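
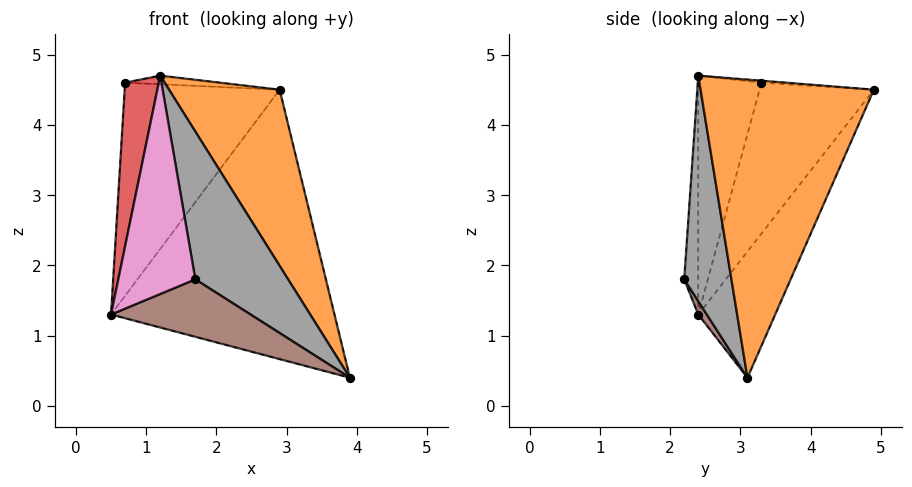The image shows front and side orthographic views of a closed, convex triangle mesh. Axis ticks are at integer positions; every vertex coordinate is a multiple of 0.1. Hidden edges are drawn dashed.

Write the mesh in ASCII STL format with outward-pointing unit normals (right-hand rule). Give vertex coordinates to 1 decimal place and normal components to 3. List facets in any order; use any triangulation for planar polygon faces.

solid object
 facet normal -0.292 0.848 -0.443
  outer loop
   vertex 2.9 4.9 4.5
   vertex 3.9 3.1 0.4
   vertex 0.5 2.4 1.3
  endloop
 endfacet
 facet normal 0.771 -0.492 0.404
  outer loop
   vertex 1.2 2.4 4.7
   vertex 3.9 3.1 0.4
   vertex 2.9 4.9 4.5
  endloop
 endfacet
 facet normal -0.584 0.792 -0.180
  outer loop
   vertex 0.7 3.3 4.6
   vertex 2.9 4.9 4.5
   vertex 0.5 2.4 1.3
  endloop
 endfacet
 facet normal -0.868 -0.463 0.179
  outer loop
   vertex 0.7 3.3 4.6
   vertex 0.5 2.4 1.3
   vertex 1.2 2.4 4.7
  endloop
 endfacet
 facet normal -0.025 0.097 0.995
  outer loop
   vertex 0.7 3.3 4.6
   vertex 1.2 2.4 4.7
   vertex 2.9 4.9 4.5
  endloop
 endfacet
 facet normal 0.054 -0.876 -0.479
  outer loop
   vertex 1.7 2.2 1.8
   vertex 0.5 2.4 1.3
   vertex 3.9 3.1 0.4
  endloop
 endfacet
 facet normal -0.179 -0.983 0.037
  outer loop
   vertex 1.7 2.2 1.8
   vertex 1.2 2.4 4.7
   vertex 0.5 2.4 1.3
  endloop
 endfacet
 facet normal 0.449 -0.883 0.138
  outer loop
   vertex 1.7 2.2 1.8
   vertex 3.9 3.1 0.4
   vertex 1.2 2.4 4.7
  endloop
 endfacet
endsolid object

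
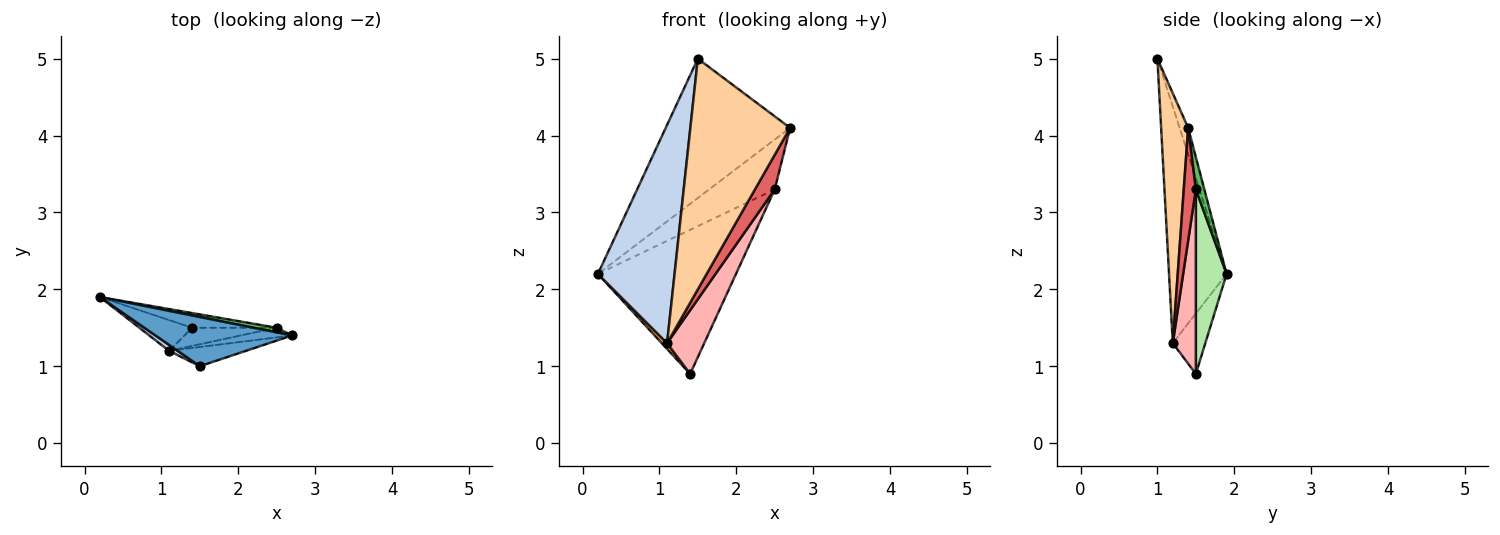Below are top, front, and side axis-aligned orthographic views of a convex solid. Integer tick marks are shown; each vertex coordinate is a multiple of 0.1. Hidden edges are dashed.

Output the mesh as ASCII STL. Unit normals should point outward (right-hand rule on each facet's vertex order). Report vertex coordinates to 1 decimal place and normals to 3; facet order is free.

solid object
 facet normal -0.064 0.941 0.332
  outer loop
   vertex 1.5 1.0 5.0
   vertex 2.7 1.4 4.1
   vertex 0.2 1.9 2.2
  endloop
 endfacet
 facet normal -0.600 -0.800 0.022
  outer loop
   vertex 1.1 1.2 1.3
   vertex 1.5 1.0 5.0
   vertex 0.2 1.9 2.2
  endloop
 endfacet
 facet normal -0.748 -0.122 -0.653
  outer loop
   vertex 1.1 1.2 1.3
   vertex 0.2 1.9 2.2
   vertex 1.4 1.5 0.9
  endloop
 endfacet
 facet normal 0.261 -0.962 -0.080
  outer loop
   vertex 1.1 1.2 1.3
   vertex 2.7 1.4 4.1
   vertex 1.5 1.0 5.0
  endloop
 endfacet
 facet normal 0.128 0.988 0.091
  outer loop
   vertex 2.5 1.5 3.3
   vertex 0.2 1.9 2.2
   vertex 2.7 1.4 4.1
  endloop
 endfacet
 facet normal 0.216 0.971 -0.099
  outer loop
   vertex 2.5 1.5 3.3
   vertex 1.4 1.5 0.9
   vertex 0.2 1.9 2.2
  endloop
 endfacet
 facet normal 0.507 -0.830 -0.231
  outer loop
   vertex 2.5 1.5 3.3
   vertex 2.7 1.4 4.1
   vertex 1.1 1.2 1.3
  endloop
 endfacet
 facet normal 0.513 -0.826 -0.235
  outer loop
   vertex 2.5 1.5 3.3
   vertex 1.1 1.2 1.3
   vertex 1.4 1.5 0.9
  endloop
 endfacet
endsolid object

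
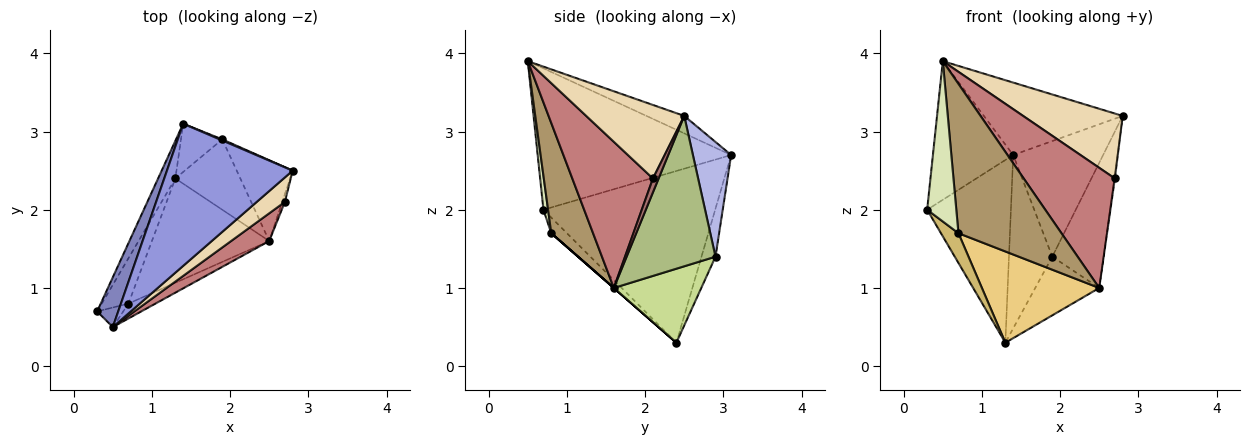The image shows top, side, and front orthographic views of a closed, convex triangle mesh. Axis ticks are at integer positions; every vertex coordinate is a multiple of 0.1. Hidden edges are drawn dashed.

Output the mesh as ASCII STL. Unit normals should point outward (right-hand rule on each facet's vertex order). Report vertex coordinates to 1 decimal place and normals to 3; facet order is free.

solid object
 facet normal -0.895 0.437 -0.090
  outer loop
   vertex 1.3 2.4 0.3
   vertex 0.3 0.7 2.0
   vertex 1.4 3.1 2.7
  endloop
 endfacet
 facet normal -0.915 0.380 0.136
  outer loop
   vertex 0.5 0.5 3.9
   vertex 1.4 3.1 2.7
   vertex 0.3 0.7 2.0
  endloop
 endfacet
 facet normal -0.123 0.451 0.884
  outer loop
   vertex 0.5 0.5 3.9
   vertex 2.8 2.5 3.2
   vertex 1.4 3.1 2.7
  endloop
 endfacet
 facet normal 0.391 0.920 0.009
  outer loop
   vertex 1.9 2.9 1.4
   vertex 1.4 3.1 2.7
   vertex 2.8 2.5 3.2
  endloop
 endfacet
 facet normal -0.297 0.920 -0.256
  outer loop
   vertex 1.9 2.9 1.4
   vertex 1.3 2.4 0.3
   vertex 1.4 3.1 2.7
  endloop
 endfacet
 facet normal 0.825 0.475 -0.307
  outer loop
   vertex 1.9 2.9 1.4
   vertex 2.8 2.5 3.2
   vertex 2.5 1.6 1.0
  endloop
 endfacet
 facet normal 0.658 0.482 -0.578
  outer loop
   vertex 1.9 2.9 1.4
   vertex 2.5 1.6 1.0
   vertex 1.3 2.4 0.3
  endloop
 endfacet
 facet normal 0.155 -0.981 -0.120
  outer loop
   vertex 0.7 0.8 1.7
   vertex 0.5 0.5 3.9
   vertex 0.3 0.7 2.0
  endloop
 endfacet
 facet normal 0.374 -0.923 -0.092
  outer loop
   vertex 0.7 0.8 1.7
   vertex 2.5 1.6 1.0
   vertex 0.5 0.5 3.9
  endloop
 endfacet
 facet normal -0.440 -0.492 -0.751
  outer loop
   vertex 0.7 0.8 1.7
   vertex 0.3 0.7 2.0
   vertex 1.3 2.4 0.3
  endloop
 endfacet
 facet normal 0.000 -0.659 -0.753
  outer loop
   vertex 0.7 0.8 1.7
   vertex 1.3 2.4 0.3
   vertex 2.5 1.6 1.0
  endloop
 endfacet
 facet normal 0.677 -0.688 0.259
  outer loop
   vertex 2.7 2.1 2.4
   vertex 2.8 2.5 3.2
   vertex 0.5 0.5 3.9
  endloop
 endfacet
 facet normal 0.976 0.122 -0.183
  outer loop
   vertex 2.7 2.1 2.4
   vertex 2.5 1.6 1.0
   vertex 2.8 2.5 3.2
  endloop
 endfacet
 facet normal 0.653 -0.738 0.170
  outer loop
   vertex 2.7 2.1 2.4
   vertex 0.5 0.5 3.9
   vertex 2.5 1.6 1.0
  endloop
 endfacet
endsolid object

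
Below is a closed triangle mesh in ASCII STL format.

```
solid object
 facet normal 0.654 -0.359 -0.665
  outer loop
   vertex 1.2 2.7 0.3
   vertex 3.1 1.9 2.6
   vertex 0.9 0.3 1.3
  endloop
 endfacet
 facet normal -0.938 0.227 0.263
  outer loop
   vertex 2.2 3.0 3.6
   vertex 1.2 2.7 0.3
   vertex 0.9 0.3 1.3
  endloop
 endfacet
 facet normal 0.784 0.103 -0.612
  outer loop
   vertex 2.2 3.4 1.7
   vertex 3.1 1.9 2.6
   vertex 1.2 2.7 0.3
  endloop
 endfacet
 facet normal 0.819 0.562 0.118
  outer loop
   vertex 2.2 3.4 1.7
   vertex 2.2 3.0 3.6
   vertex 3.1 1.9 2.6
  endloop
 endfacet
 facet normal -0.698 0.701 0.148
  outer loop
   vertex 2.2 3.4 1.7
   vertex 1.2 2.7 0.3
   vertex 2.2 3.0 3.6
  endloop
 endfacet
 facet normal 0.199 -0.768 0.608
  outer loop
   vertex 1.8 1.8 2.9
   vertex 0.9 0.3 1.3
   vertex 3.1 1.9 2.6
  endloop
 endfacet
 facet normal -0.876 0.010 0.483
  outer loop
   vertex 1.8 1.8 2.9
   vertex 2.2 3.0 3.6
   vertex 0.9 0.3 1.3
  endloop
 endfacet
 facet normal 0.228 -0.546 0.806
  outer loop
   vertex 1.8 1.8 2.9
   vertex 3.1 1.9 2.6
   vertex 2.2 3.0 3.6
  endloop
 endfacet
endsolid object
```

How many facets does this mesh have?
8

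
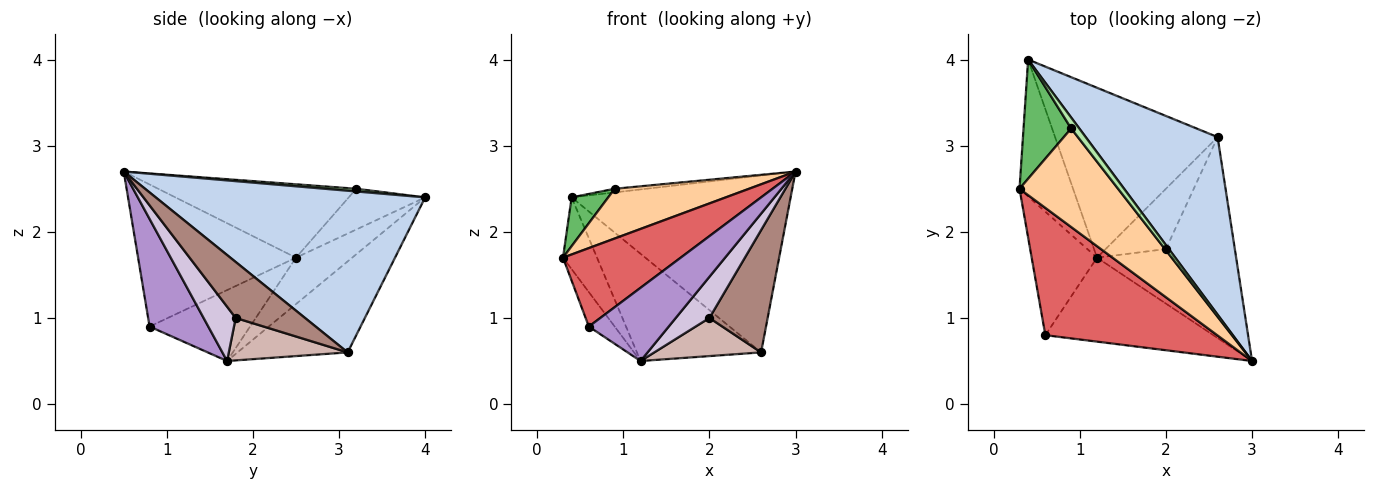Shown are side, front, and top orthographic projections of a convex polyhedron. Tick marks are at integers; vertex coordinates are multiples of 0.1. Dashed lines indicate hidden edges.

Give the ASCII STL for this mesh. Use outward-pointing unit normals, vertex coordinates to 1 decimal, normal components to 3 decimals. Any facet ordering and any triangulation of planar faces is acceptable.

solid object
 facet normal -0.609 0.368 -0.702
  outer loop
   vertex 1.2 1.7 0.5
   vertex 0.3 2.5 1.7
   vertex 0.4 4.0 2.4
  endloop
 endfacet
 facet normal 0.656 0.533 0.535
  outer loop
   vertex 2.6 3.1 0.6
   vertex 0.4 4.0 2.4
   vertex 3.0 0.5 2.7
  endloop
 endfacet
 facet normal -0.428 0.483 -0.764
  outer loop
   vertex 2.6 3.1 0.6
   vertex 1.2 1.7 0.5
   vertex 0.4 4.0 2.4
  endloop
 endfacet
 facet normal -0.553 -0.375 0.744
  outer loop
   vertex 0.9 3.2 2.5
   vertex 0.3 2.5 1.7
   vertex 3.0 0.5 2.7
  endloop
 endfacet
 facet normal -0.621 -0.297 0.726
  outer loop
   vertex 0.9 3.2 2.5
   vertex 0.4 4.0 2.4
   vertex 0.3 2.5 1.7
  endloop
 endfacet
 facet normal 0.302 0.302 0.905
  outer loop
   vertex 0.9 3.2 2.5
   vertex 3.0 0.5 2.7
   vertex 0.4 4.0 2.4
  endloop
 endfacet
 facet normal -0.576 -0.429 0.696
  outer loop
   vertex 0.6 0.8 0.9
   vertex 3.0 0.5 2.7
   vertex 0.3 2.5 1.7
  endloop
 endfacet
 facet normal -0.723 0.186 -0.666
  outer loop
   vertex 0.6 0.8 0.9
   vertex 0.3 2.5 1.7
   vertex 1.2 1.7 0.5
  endloop
 endfacet
 facet normal 0.435 -0.592 -0.679
  outer loop
   vertex 0.6 0.8 0.9
   vertex 1.2 1.7 0.5
   vertex 3.0 0.5 2.7
  endloop
 endfacet
 facet normal 0.498 -0.522 -0.692
  outer loop
   vertex 2.0 1.8 1.0
   vertex 3.0 0.5 2.7
   vertex 1.2 1.7 0.5
  endloop
 endfacet
 facet normal 0.557 -0.468 -0.686
  outer loop
   vertex 2.0 1.8 1.0
   vertex 2.6 3.1 0.6
   vertex 3.0 0.5 2.7
  endloop
 endfacet
 facet normal 0.511 -0.459 -0.726
  outer loop
   vertex 2.0 1.8 1.0
   vertex 1.2 1.7 0.5
   vertex 2.6 3.1 0.6
  endloop
 endfacet
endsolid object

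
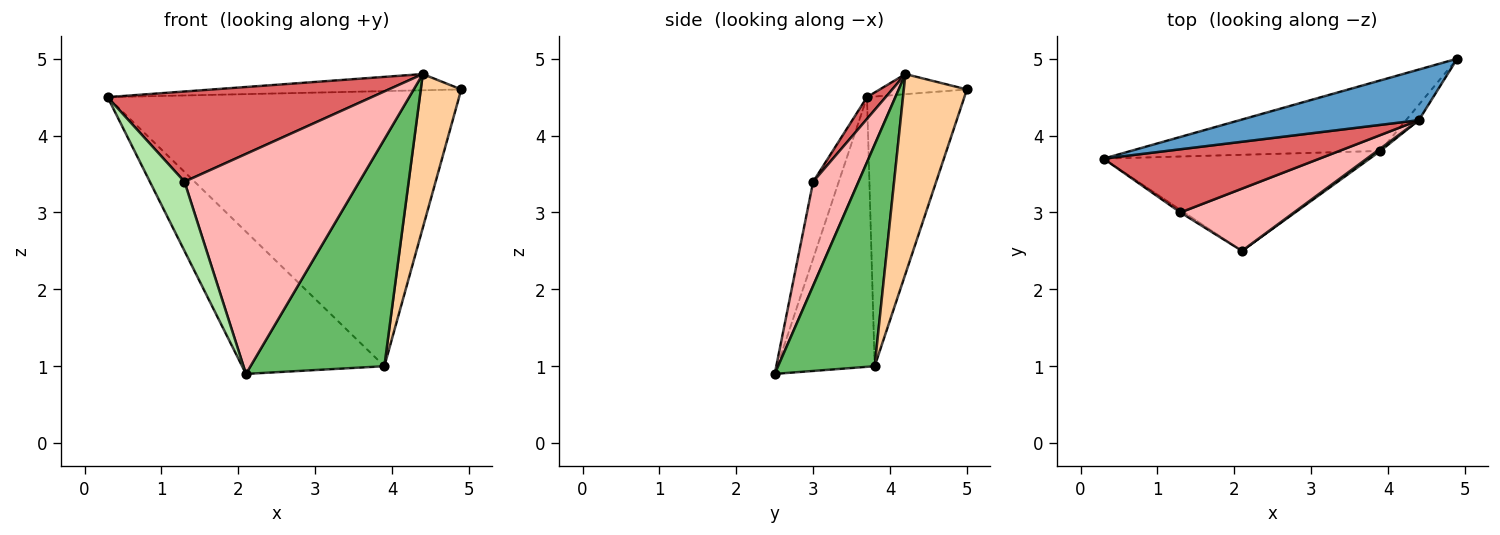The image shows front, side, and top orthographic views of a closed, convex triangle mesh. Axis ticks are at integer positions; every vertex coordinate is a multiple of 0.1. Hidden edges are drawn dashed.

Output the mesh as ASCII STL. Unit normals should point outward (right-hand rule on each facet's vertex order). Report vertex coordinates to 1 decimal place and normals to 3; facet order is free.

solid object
 facet normal -0.106 0.303 0.947
  outer loop
   vertex 4.4 4.2 4.8
   vertex 4.9 5.0 4.6
   vertex 0.3 3.7 4.5
  endloop
 endfacet
 facet normal -0.259 0.936 -0.240
  outer loop
   vertex 3.9 3.8 1.0
   vertex 0.3 3.7 4.5
   vertex 4.9 5.0 4.6
  endloop
 endfacet
 facet normal -0.493 0.721 -0.487
  outer loop
   vertex 3.9 3.8 1.0
   vertex 2.1 2.5 0.9
   vertex 0.3 3.7 4.5
  endloop
 endfacet
 facet normal 0.841 -0.539 -0.054
  outer loop
   vertex 3.9 3.8 1.0
   vertex 4.9 5.0 4.6
   vertex 4.4 4.2 4.8
  endloop
 endfacet
 facet normal 0.585 -0.811 0.008
  outer loop
   vertex 3.9 3.8 1.0
   vertex 4.4 4.2 4.8
   vertex 2.1 2.5 0.9
  endloop
 endfacet
 facet normal -0.595 -0.803 -0.030
  outer loop
   vertex 1.3 3.0 3.4
   vertex 0.3 3.7 4.5
   vertex 2.1 2.5 0.9
  endloop
 endfacet
 facet normal 0.058 -0.818 0.573
  outer loop
   vertex 1.3 3.0 3.4
   vertex 4.4 4.2 4.8
   vertex 0.3 3.7 4.5
  endloop
 endfacet
 facet normal 0.242 -0.934 0.264
  outer loop
   vertex 1.3 3.0 3.4
   vertex 2.1 2.5 0.9
   vertex 4.4 4.2 4.8
  endloop
 endfacet
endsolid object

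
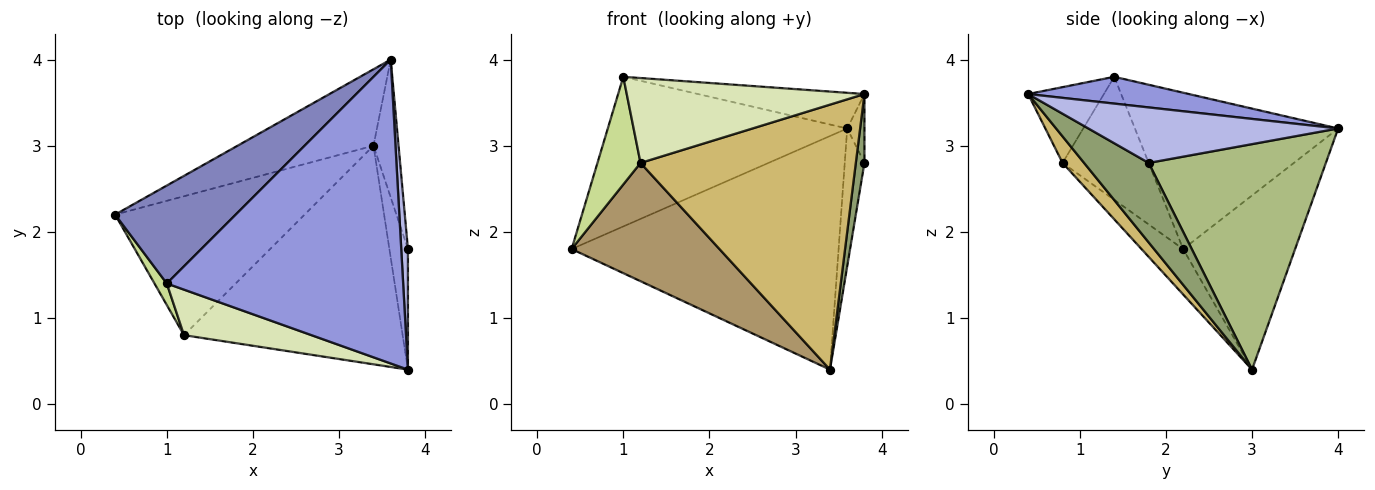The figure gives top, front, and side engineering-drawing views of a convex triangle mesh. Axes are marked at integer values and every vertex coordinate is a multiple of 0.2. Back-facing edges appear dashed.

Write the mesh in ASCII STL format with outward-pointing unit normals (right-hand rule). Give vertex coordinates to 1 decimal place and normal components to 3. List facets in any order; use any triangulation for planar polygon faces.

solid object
 facet normal -0.370 0.883 -0.289
  outer loop
   vertex 3.4 3.0 0.4
   vertex 0.4 2.2 1.8
   vertex 3.6 4.0 3.2
  endloop
 endfacet
 facet normal -0.579 0.682 0.447
  outer loop
   vertex 1.0 1.4 3.8
   vertex 3.6 4.0 3.2
   vertex 0.4 2.2 1.8
  endloop
 endfacet
 facet normal 0.112 0.116 0.987
  outer loop
   vertex 1.0 1.4 3.8
   vertex 3.8 0.4 3.6
   vertex 3.6 4.0 3.2
  endloop
 endfacet
 facet normal 0.990 0.068 0.120
  outer loop
   vertex 3.8 1.8 2.8
   vertex 3.6 4.0 3.2
   vertex 3.8 0.4 3.6
  endloop
 endfacet
 facet normal 0.966 -0.129 -0.225
  outer loop
   vertex 3.8 1.8 2.8
   vertex 3.8 0.4 3.6
   vertex 3.4 3.0 0.4
  endloop
 endfacet
 facet normal 0.988 0.110 -0.110
  outer loop
   vertex 3.8 1.8 2.8
   vertex 3.4 3.0 0.4
   vertex 3.6 4.0 3.2
  endloop
 endfacet
 facet normal -0.891 -0.445 0.089
  outer loop
   vertex 1.2 0.8 2.8
   vertex 1.0 1.4 3.8
   vertex 0.4 2.2 1.8
  endloop
 endfacet
 facet normal -0.271 -0.848 0.455
  outer loop
   vertex 1.2 0.8 2.8
   vertex 3.8 0.4 3.6
   vertex 1.0 1.4 3.8
  endloop
 endfacet
 facet normal -0.180 -0.638 -0.749
  outer loop
   vertex 1.2 0.8 2.8
   vertex 0.4 2.2 1.8
   vertex 3.4 3.0 0.4
  endloop
 endfacet
 facet normal 0.077 -0.769 -0.634
  outer loop
   vertex 1.2 0.8 2.8
   vertex 3.4 3.0 0.4
   vertex 3.8 0.4 3.6
  endloop
 endfacet
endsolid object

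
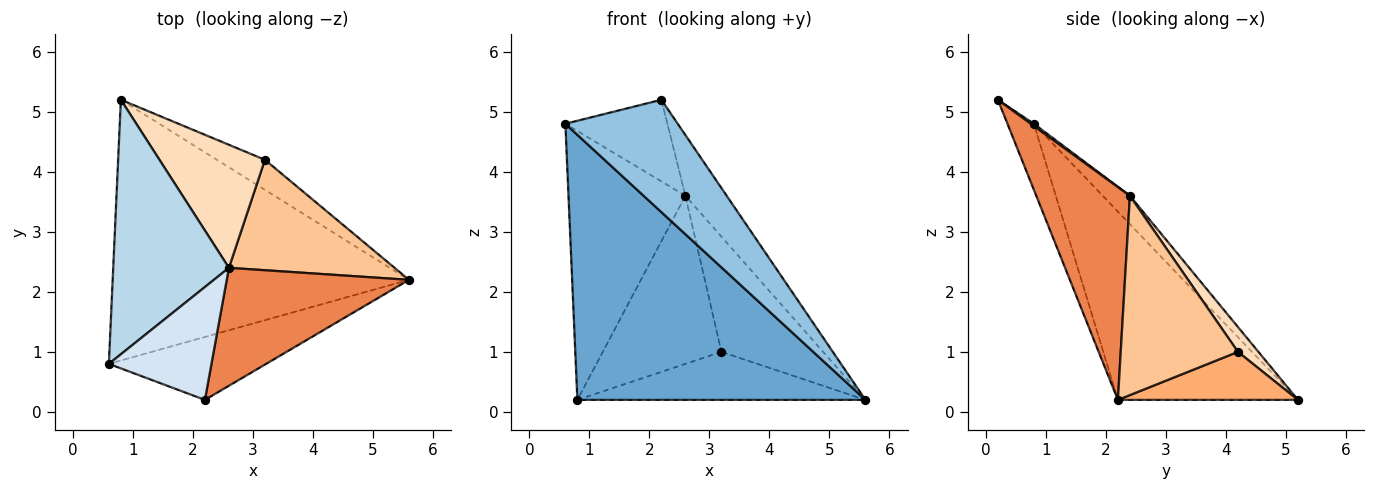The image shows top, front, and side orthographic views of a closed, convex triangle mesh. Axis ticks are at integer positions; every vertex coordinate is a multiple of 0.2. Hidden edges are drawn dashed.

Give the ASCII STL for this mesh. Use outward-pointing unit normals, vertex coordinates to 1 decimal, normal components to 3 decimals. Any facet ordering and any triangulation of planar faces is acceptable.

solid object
 facet normal -0.407 -0.651 -0.641
  outer loop
   vertex 0.8 5.2 0.2
   vertex 5.6 2.2 0.2
   vertex 0.6 0.8 4.8
  endloop
 endfacet
 facet normal -0.201 -0.855 -0.479
  outer loop
   vertex 2.2 0.2 5.2
   vertex 0.6 0.8 4.8
   vertex 5.6 2.2 0.2
  endloop
 endfacet
 facet normal -0.166 0.716 0.678
  outer loop
   vertex 2.6 2.4 3.6
   vertex 0.8 5.2 0.2
   vertex 0.6 0.8 4.8
  endloop
 endfacet
 facet normal 0.017 0.586 0.810
  outer loop
   vertex 2.6 2.4 3.6
   vertex 0.6 0.8 4.8
   vertex 2.2 0.2 5.2
  endloop
 endfacet
 facet normal 0.720 0.318 0.617
  outer loop
   vertex 2.6 2.4 3.6
   vertex 2.2 0.2 5.2
   vertex 5.6 2.2 0.2
  endloop
 endfacet
 facet normal 0.468 0.749 -0.468
  outer loop
   vertex 3.2 4.2 1.0
   vertex 5.6 2.2 0.2
   vertex 0.8 5.2 0.2
  endloop
 endfacet
 facet normal 0.640 0.555 0.532
  outer loop
   vertex 3.2 4.2 1.0
   vertex 2.6 2.4 3.6
   vertex 5.6 2.2 0.2
  endloop
 endfacet
 facet normal 0.138 0.799 0.585
  outer loop
   vertex 3.2 4.2 1.0
   vertex 0.8 5.2 0.2
   vertex 2.6 2.4 3.6
  endloop
 endfacet
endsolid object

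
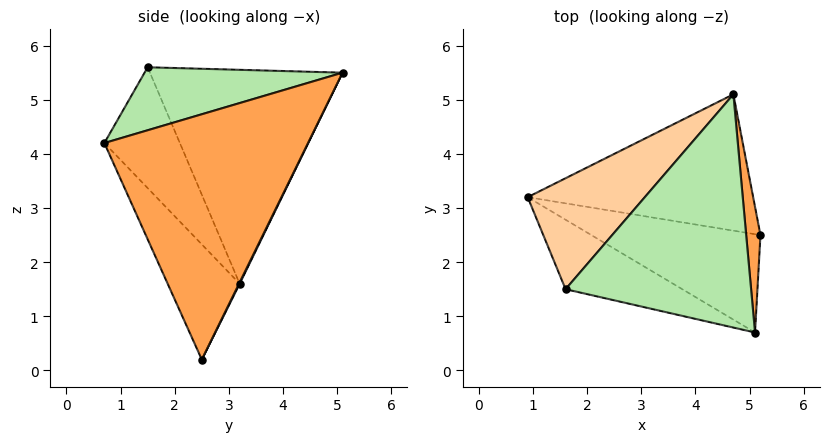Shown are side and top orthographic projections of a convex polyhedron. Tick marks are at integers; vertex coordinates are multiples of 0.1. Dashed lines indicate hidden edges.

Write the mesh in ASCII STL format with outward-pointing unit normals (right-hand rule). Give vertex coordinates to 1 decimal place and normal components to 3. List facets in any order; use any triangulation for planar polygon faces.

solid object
 facet normal 0.003 0.898 -0.440
  outer loop
   vertex 4.7 5.1 5.5
   vertex 5.2 2.5 0.2
   vertex 0.9 3.2 1.6
  endloop
 endfacet
 facet normal -0.273 -0.875 -0.400
  outer loop
   vertex 5.1 0.7 4.2
   vertex 0.9 3.2 1.6
   vertex 5.2 2.5 0.2
  endloop
 endfacet
 facet normal 0.996 0.073 0.058
  outer loop
   vertex 5.1 0.7 4.2
   vertex 5.2 2.5 0.2
   vertex 4.7 5.1 5.5
  endloop
 endfacet
 facet normal -0.695 0.609 0.381
  outer loop
   vertex 1.6 1.5 5.6
   vertex 4.7 5.1 5.5
   vertex 0.9 3.2 1.6
  endloop
 endfacet
 facet normal -0.331 -0.888 -0.320
  outer loop
   vertex 1.6 1.5 5.6
   vertex 0.9 3.2 1.6
   vertex 5.1 0.7 4.2
  endloop
 endfacet
 facet normal 0.312 -0.243 0.919
  outer loop
   vertex 1.6 1.5 5.6
   vertex 5.1 0.7 4.2
   vertex 4.7 5.1 5.5
  endloop
 endfacet
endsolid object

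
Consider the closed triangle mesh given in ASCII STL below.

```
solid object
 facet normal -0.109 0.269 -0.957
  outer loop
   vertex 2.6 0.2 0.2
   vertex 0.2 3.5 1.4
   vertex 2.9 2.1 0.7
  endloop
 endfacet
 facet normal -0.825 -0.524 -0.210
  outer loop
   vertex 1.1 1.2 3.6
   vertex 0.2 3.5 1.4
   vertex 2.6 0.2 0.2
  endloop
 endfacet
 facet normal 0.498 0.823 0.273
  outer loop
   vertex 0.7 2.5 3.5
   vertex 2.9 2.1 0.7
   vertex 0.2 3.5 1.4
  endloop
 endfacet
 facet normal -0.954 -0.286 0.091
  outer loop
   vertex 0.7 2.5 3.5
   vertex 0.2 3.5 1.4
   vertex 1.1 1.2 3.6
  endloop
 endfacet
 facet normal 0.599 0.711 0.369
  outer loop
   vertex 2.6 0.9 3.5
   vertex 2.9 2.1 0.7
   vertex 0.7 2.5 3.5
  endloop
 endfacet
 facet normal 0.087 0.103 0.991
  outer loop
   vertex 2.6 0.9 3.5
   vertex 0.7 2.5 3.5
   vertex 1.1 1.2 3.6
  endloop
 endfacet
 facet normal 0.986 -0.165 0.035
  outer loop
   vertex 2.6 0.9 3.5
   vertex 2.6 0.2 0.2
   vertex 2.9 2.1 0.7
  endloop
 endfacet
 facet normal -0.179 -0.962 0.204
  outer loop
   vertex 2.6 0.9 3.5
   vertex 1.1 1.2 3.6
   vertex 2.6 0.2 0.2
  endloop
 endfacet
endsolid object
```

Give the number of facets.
8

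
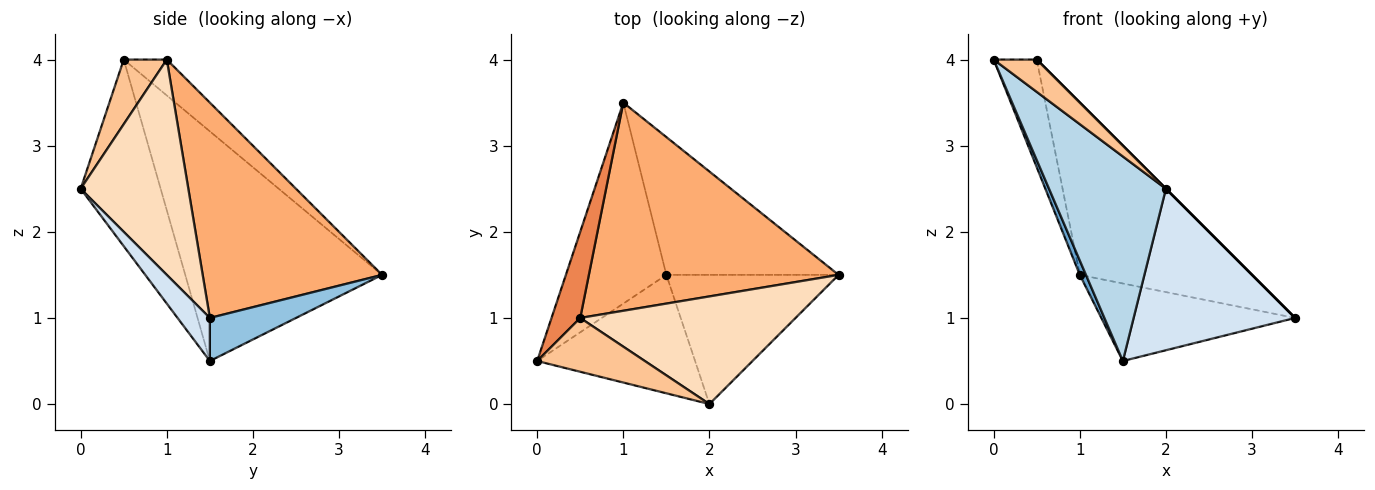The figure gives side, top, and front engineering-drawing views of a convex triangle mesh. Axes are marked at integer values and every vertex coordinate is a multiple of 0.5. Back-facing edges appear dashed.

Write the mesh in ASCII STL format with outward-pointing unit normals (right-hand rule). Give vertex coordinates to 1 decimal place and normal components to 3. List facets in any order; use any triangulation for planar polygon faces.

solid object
 facet normal -0.916 -0.029 -0.401
  outer loop
   vertex 1.5 1.5 0.5
   vertex 0.0 0.5 4.0
   vertex 1.0 3.5 1.5
  endloop
 endfacet
 facet normal 0.213 0.479 -0.852
  outer loop
   vertex 1.5 1.5 0.5
   vertex 1.0 3.5 1.5
   vertex 3.5 1.5 1.0
  endloop
 endfacet
 facet normal -0.510 -0.745 -0.431
  outer loop
   vertex 2.0 0.0 2.5
   vertex 0.0 0.5 4.0
   vertex 1.5 1.5 0.5
  endloop
 endfacet
 facet normal 0.154 -0.772 -0.617
  outer loop
   vertex 2.0 0.0 2.5
   vertex 1.5 1.5 0.5
   vertex 3.5 1.5 1.0
  endloop
 endfacet
 facet normal -0.615 0.615 0.492
  outer loop
   vertex 0.5 1.0 4.0
   vertex 1.0 3.5 1.5
   vertex 0.0 0.5 4.0
  endloop
 endfacet
 facet normal 0.553 0.531 0.642
  outer loop
   vertex 0.5 1.0 4.0
   vertex 3.5 1.5 1.0
   vertex 1.0 3.5 1.5
  endloop
 endfacet
 facet normal 0.457 -0.457 0.762
  outer loop
   vertex 0.5 1.0 4.0
   vertex 0.0 0.5 4.0
   vertex 2.0 0.0 2.5
  endloop
 endfacet
 facet normal 0.707 0.000 0.707
  outer loop
   vertex 0.5 1.0 4.0
   vertex 2.0 0.0 2.5
   vertex 3.5 1.5 1.0
  endloop
 endfacet
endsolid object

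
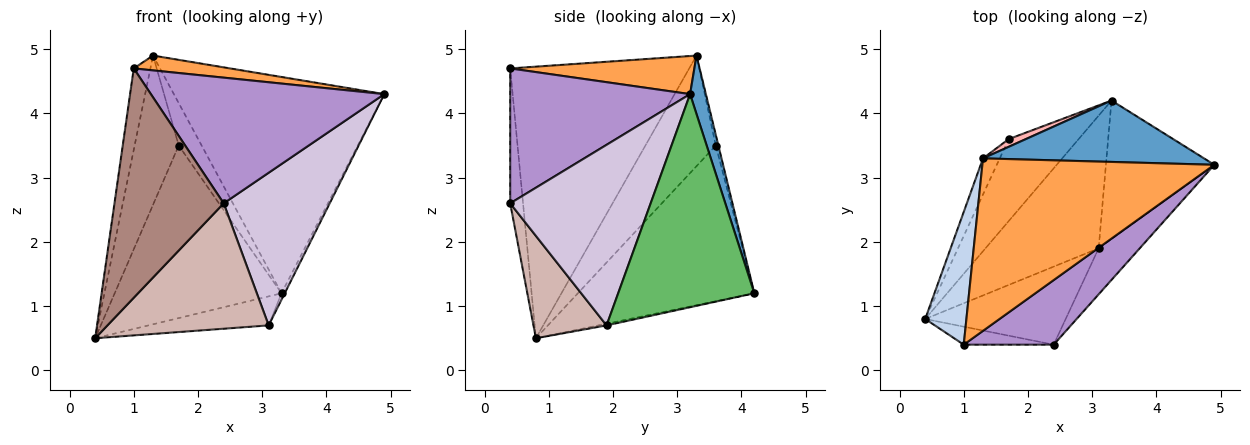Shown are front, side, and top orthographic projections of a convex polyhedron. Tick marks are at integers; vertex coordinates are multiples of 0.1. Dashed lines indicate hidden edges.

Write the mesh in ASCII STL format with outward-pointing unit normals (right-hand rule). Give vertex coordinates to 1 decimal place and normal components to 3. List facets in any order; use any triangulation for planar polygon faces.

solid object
 facet normal 0.072 0.960 0.272
  outer loop
   vertex 3.3 4.2 1.2
   vertex 1.3 3.3 4.9
   vertex 4.9 3.2 4.3
  endloop
 endfacet
 facet normal -0.985 0.092 0.149
  outer loop
   vertex 1.0 0.4 4.7
   vertex 1.3 3.3 4.9
   vertex 0.4 0.8 0.5
  endloop
 endfacet
 facet normal 0.162 -0.085 0.983
  outer loop
   vertex 1.0 0.4 4.7
   vertex 4.9 3.2 4.3
   vertex 1.3 3.3 4.9
  endloop
 endfacet
 facet normal -0.015 0.214 -0.977
  outer loop
   vertex 3.1 1.9 0.7
   vertex 0.4 0.8 0.5
   vertex 3.3 4.2 1.2
  endloop
 endfacet
 facet normal 0.891 0.021 -0.453
  outer loop
   vertex 3.1 1.9 0.7
   vertex 3.3 4.2 1.2
   vertex 4.9 3.2 4.3
  endloop
 endfacet
 facet normal -0.841 0.527 -0.127
  outer loop
   vertex 1.7 3.6 3.5
   vertex 0.4 0.8 0.5
   vertex 1.3 3.3 4.9
  endloop
 endfacet
 facet normal -0.691 0.653 -0.310
  outer loop
   vertex 1.7 3.6 3.5
   vertex 3.3 4.2 1.2
   vertex 0.4 0.8 0.5
  endloop
 endfacet
 facet normal -0.111 0.978 0.178
  outer loop
   vertex 1.7 3.6 3.5
   vertex 1.3 3.3 4.9
   vertex 3.3 4.2 1.2
  endloop
 endfacet
 facet normal 0.565 -0.734 0.377
  outer loop
   vertex 2.4 0.4 2.6
   vertex 4.9 3.2 4.3
   vertex 1.0 0.4 4.7
  endloop
 endfacet
 facet normal 0.785 -0.593 -0.179
  outer loop
   vertex 2.4 0.4 2.6
   vertex 3.1 1.9 0.7
   vertex 4.9 3.2 4.3
  endloop
 endfacet
 facet normal -0.116 -0.990 -0.078
  outer loop
   vertex 2.4 0.4 2.6
   vertex 1.0 0.4 4.7
   vertex 0.4 0.8 0.5
  endloop
 endfacet
 facet normal 0.359 -0.792 -0.493
  outer loop
   vertex 2.4 0.4 2.6
   vertex 0.4 0.8 0.5
   vertex 3.1 1.9 0.7
  endloop
 endfacet
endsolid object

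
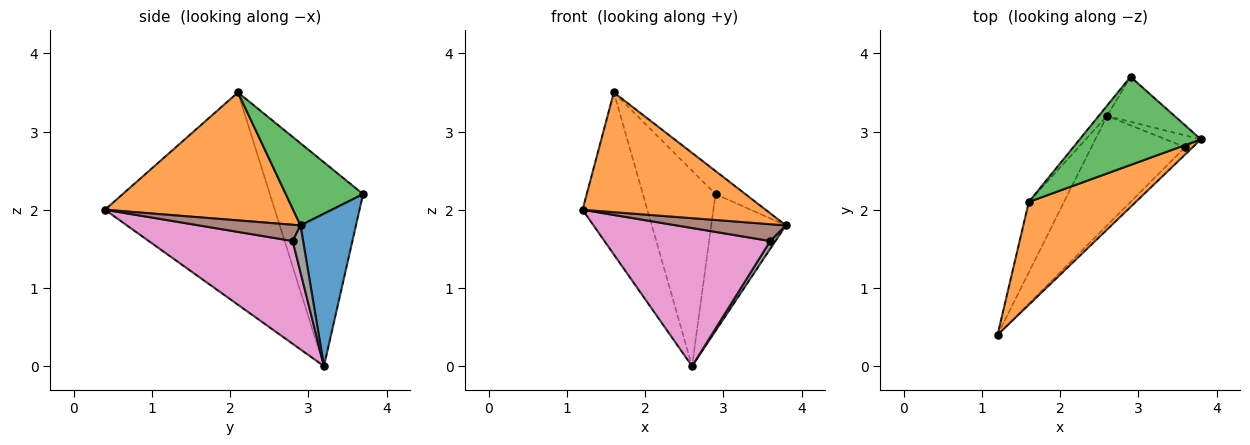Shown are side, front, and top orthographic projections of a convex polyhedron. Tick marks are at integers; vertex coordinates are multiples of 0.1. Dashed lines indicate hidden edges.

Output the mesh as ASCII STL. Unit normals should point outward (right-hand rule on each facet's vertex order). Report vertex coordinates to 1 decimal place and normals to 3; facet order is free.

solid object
 facet normal 0.577 0.776 -0.255
  outer loop
   vertex 2.6 3.2 0.0
   vertex 2.9 3.7 2.2
   vertex 3.8 2.9 1.8
  endloop
 endfacet
 facet normal 0.615 -0.598 0.514
  outer loop
   vertex 1.6 2.1 3.5
   vertex 1.2 0.4 2.0
   vertex 3.8 2.9 1.8
  endloop
 endfacet
 facet normal 0.548 0.212 0.809
  outer loop
   vertex 1.6 2.1 3.5
   vertex 3.8 2.9 1.8
   vertex 2.9 3.7 2.2
  endloop
 endfacet
 facet normal -0.923 0.352 -0.153
  outer loop
   vertex 1.6 2.1 3.5
   vertex 2.6 3.2 0.0
   vertex 1.2 0.4 2.0
  endloop
 endfacet
 facet normal -0.788 0.614 -0.032
  outer loop
   vertex 1.6 2.1 3.5
   vertex 2.9 3.7 2.2
   vertex 2.6 3.2 0.0
  endloop
 endfacet
 facet normal 0.649 -0.699 -0.300
  outer loop
   vertex 3.6 2.8 1.6
   vertex 3.8 2.9 1.8
   vertex 1.2 0.4 2.0
  endloop
 endfacet
 facet normal 0.562 -0.648 -0.514
  outer loop
   vertex 3.6 2.8 1.6
   vertex 1.2 0.4 2.0
   vertex 2.6 3.2 0.0
  endloop
 endfacet
 facet normal 0.743 -0.371 -0.557
  outer loop
   vertex 3.6 2.8 1.6
   vertex 2.6 3.2 0.0
   vertex 3.8 2.9 1.8
  endloop
 endfacet
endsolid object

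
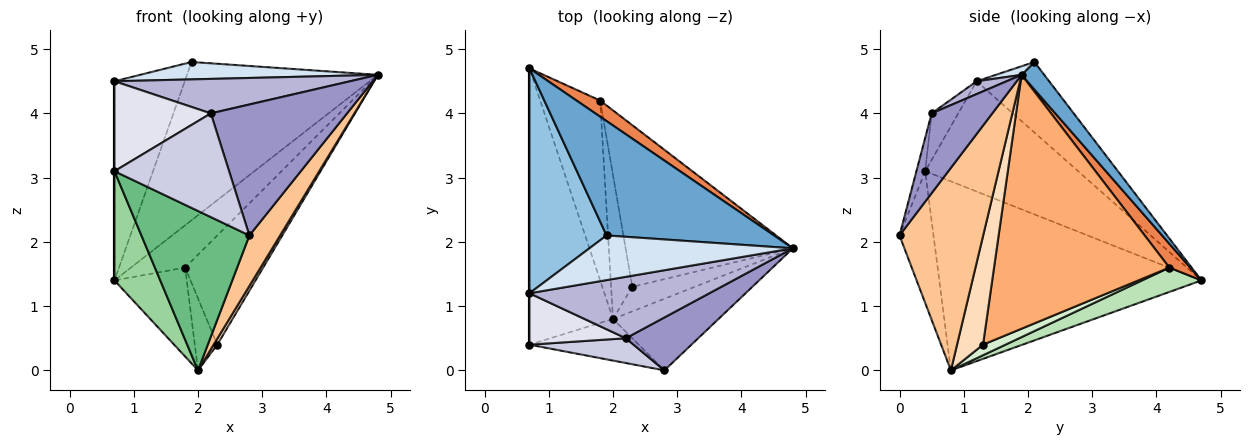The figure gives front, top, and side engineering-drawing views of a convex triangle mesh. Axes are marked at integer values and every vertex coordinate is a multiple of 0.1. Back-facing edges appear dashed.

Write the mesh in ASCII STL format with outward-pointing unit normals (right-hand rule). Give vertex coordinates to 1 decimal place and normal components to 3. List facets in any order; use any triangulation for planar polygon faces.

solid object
 facet normal 0.096 0.807 0.583
  outer loop
   vertex 1.9 2.1 4.8
   vertex 4.8 1.9 4.6
   vertex 0.7 4.7 1.4
  endloop
 endfacet
 facet normal -0.565 0.547 0.618
  outer loop
   vertex 0.7 1.2 4.5
   vertex 1.9 2.1 4.8
   vertex 0.7 4.7 1.4
  endloop
 endfacet
 facet normal -1.000 0.000 0.000
  outer loop
   vertex 0.7 1.2 4.5
   vertex 0.7 4.7 1.4
   vertex 0.7 0.4 3.1
  endloop
 endfacet
 facet normal 0.039 -0.363 0.931
  outer loop
   vertex 0.7 1.2 4.5
   vertex 4.8 1.9 4.6
   vertex 1.9 2.1 4.8
  endloop
 endfacet
 facet normal 0.339 0.879 0.335
  outer loop
   vertex 1.8 4.2 1.6
   vertex 0.7 4.7 1.4
   vertex 4.8 1.9 4.6
  endloop
 endfacet
 facet normal 0.783 0.348 -0.516
  outer loop
   vertex 1.8 4.2 1.6
   vertex 4.8 1.9 4.6
   vertex 2.3 1.3 0.4
  endloop
 endfacet
 facet normal 0.843 -0.310 -0.439
  outer loop
   vertex 2.0 0.8 0.0
   vertex 4.8 1.9 4.6
   vertex 2.8 0.0 2.1
  endloop
 endfacet
 facet normal 0.861 -0.120 -0.495
  outer loop
   vertex 2.0 0.8 0.0
   vertex 2.3 1.3 0.4
   vertex 4.8 1.9 4.6
  endloop
 endfacet
 facet normal -0.291 -0.926 -0.242
  outer loop
   vertex 2.0 0.8 0.0
   vertex 2.8 0.0 2.1
   vertex 0.7 0.4 3.1
  endloop
 endfacet
 facet normal -0.903 -0.158 -0.399
  outer loop
   vertex 2.0 0.8 0.0
   vertex 0.7 0.4 3.1
   vertex 0.7 4.7 1.4
  endloop
 endfacet
 facet normal 0.342 0.416 -0.842
  outer loop
   vertex 2.0 0.8 0.0
   vertex 0.7 4.7 1.4
   vertex 1.8 4.2 1.6
  endloop
 endfacet
 facet normal 0.408 0.408 -0.816
  outer loop
   vertex 2.0 0.8 0.0
   vertex 1.8 4.2 1.6
   vertex 2.3 1.3 0.4
  endloop
 endfacet
 facet normal 0.382 -0.857 0.346
  outer loop
   vertex 2.2 0.5 4.0
   vertex 2.8 0.0 2.1
   vertex 4.8 1.9 4.6
  endloop
 endfacet
 facet normal 0.062 -0.488 0.870
  outer loop
   vertex 2.2 0.5 4.0
   vertex 4.8 1.9 4.6
   vertex 0.7 1.2 4.5
  endloop
 endfacet
 facet normal -0.074 -0.970 0.232
  outer loop
   vertex 2.2 0.5 4.0
   vertex 0.7 0.4 3.1
   vertex 2.8 0.0 2.1
  endloop
 endfacet
 facet normal -0.233 -0.844 0.482
  outer loop
   vertex 2.2 0.5 4.0
   vertex 0.7 1.2 4.5
   vertex 0.7 0.4 3.1
  endloop
 endfacet
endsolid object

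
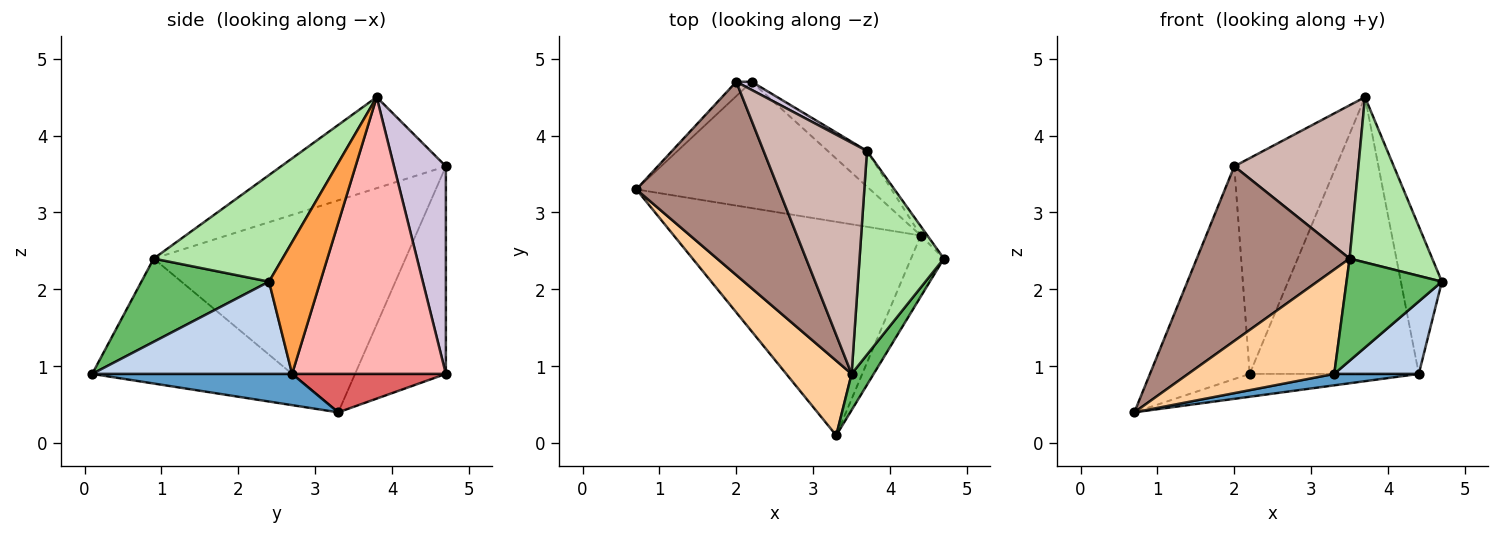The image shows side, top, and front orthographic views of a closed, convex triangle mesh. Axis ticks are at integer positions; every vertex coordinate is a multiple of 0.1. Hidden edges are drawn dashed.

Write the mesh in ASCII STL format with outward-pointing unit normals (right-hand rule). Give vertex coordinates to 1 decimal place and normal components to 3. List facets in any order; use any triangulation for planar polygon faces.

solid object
 facet normal 0.125 -0.053 -0.991
  outer loop
   vertex 4.4 2.7 0.9
   vertex 3.3 0.1 0.9
   vertex 0.7 3.3 0.4
  endloop
 endfacet
 facet normal 0.875 -0.370 -0.311
  outer loop
   vertex 4.4 2.7 0.9
   vertex 4.7 2.4 2.1
   vertex 3.3 0.1 0.9
  endloop
 endfacet
 facet normal 0.780 0.624 -0.039
  outer loop
   vertex 4.4 2.7 0.9
   vertex 3.7 3.8 4.5
   vertex 4.7 2.4 2.1
  endloop
 endfacet
 facet normal -0.744 -0.544 0.389
  outer loop
   vertex 3.5 0.9 2.4
   vertex 0.7 3.3 0.4
   vertex 3.3 0.1 0.9
  endloop
 endfacet
 facet normal 0.784 -0.585 0.208
  outer loop
   vertex 3.5 0.9 2.4
   vertex 3.3 0.1 0.9
   vertex 4.7 2.4 2.1
  endloop
 endfacet
 facet normal 0.701 -0.450 0.554
  outer loop
   vertex 3.5 0.9 2.4
   vertex 4.7 2.4 2.1
   vertex 3.7 3.8 4.5
  endloop
 endfacet
 facet normal 0.160 0.176 -0.971
  outer loop
   vertex 2.2 4.7 0.9
   vertex 4.4 2.7 0.9
   vertex 0.7 3.3 0.4
  endloop
 endfacet
 facet normal 0.670 0.737 -0.095
  outer loop
   vertex 2.2 4.7 0.9
   vertex 3.7 3.8 4.5
   vertex 4.4 2.7 0.9
  endloop
 endfacet
 facet normal -0.673 0.738 -0.050
  outer loop
   vertex 2.0 4.7 3.6
   vertex 2.2 4.7 0.9
   vertex 0.7 3.3 0.4
  endloop
 endfacet
 facet normal 0.454 0.891 0.034
  outer loop
   vertex 2.0 4.7 3.6
   vertex 3.7 3.8 4.5
   vertex 2.2 4.7 0.9
  endloop
 endfacet
 facet normal -0.741 -0.450 0.498
  outer loop
   vertex 2.0 4.7 3.6
   vertex 0.7 3.3 0.4
   vertex 3.5 0.9 2.4
  endloop
 endfacet
 facet normal -0.592 -0.446 0.672
  outer loop
   vertex 2.0 4.7 3.6
   vertex 3.5 0.9 2.4
   vertex 3.7 3.8 4.5
  endloop
 endfacet
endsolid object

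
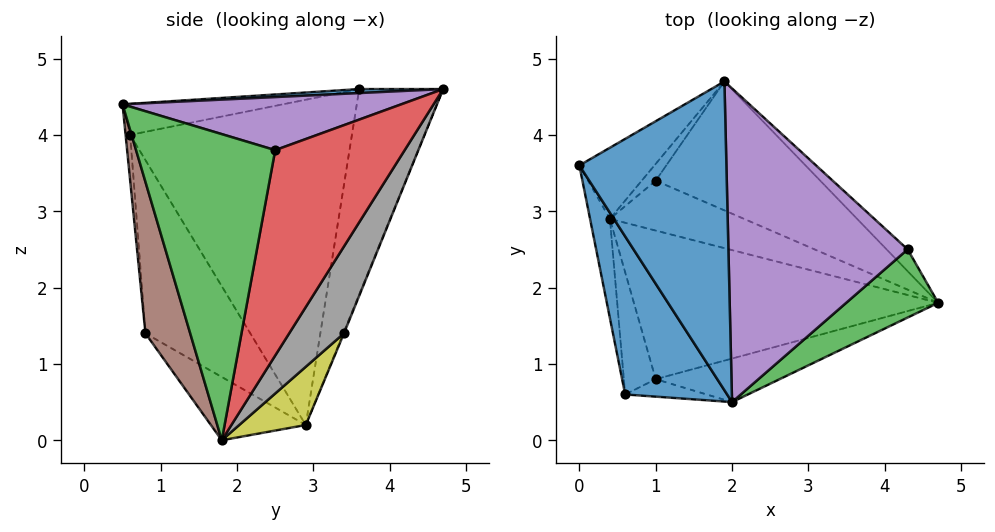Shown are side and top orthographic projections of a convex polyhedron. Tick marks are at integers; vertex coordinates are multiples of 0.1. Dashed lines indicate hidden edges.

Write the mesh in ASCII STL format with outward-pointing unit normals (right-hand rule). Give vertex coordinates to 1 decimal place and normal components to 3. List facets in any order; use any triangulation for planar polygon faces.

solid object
 facet normal 0.027 -0.047 0.999
  outer loop
   vertex 1.9 4.7 4.6
   vertex 0.0 3.6 4.6
   vertex 2.0 0.5 4.4
  endloop
 endfacet
 facet normal -0.493 0.851 -0.180
  outer loop
   vertex 0.4 2.9 0.2
   vertex 0.0 3.6 4.6
   vertex 1.9 4.7 4.6
  endloop
 endfacet
 facet normal 0.672 -0.712 0.202
  outer loop
   vertex 4.3 2.5 3.8
   vertex 2.0 0.5 4.4
   vertex 4.7 1.8 0.0
  endloop
 endfacet
 facet normal 0.662 0.747 -0.068
  outer loop
   vertex 4.3 2.5 3.8
   vertex 4.7 1.8 0.0
   vertex 1.9 4.7 4.6
  endloop
 endfacet
 facet normal 0.284 -0.039 0.958
  outer loop
   vertex 4.3 2.5 3.8
   vertex 1.9 4.7 4.6
   vertex 2.0 0.5 4.4
  endloop
 endfacet
 facet normal 0.199 -0.966 -0.163
  outer loop
   vertex 1.0 0.8 1.4
   vertex 4.7 1.8 0.0
   vertex 2.0 0.5 4.4
  endloop
 endfacet
 facet normal -0.173 -0.525 -0.833
  outer loop
   vertex 1.0 0.8 1.4
   vertex 0.4 2.9 0.2
   vertex 4.7 1.8 0.0
  endloop
 endfacet
 facet normal 0.222 0.880 -0.420
  outer loop
   vertex 1.0 3.4 1.4
   vertex 1.9 4.7 4.6
   vertex 4.7 1.8 0.0
  endloop
 endfacet
 facet normal 0.200 0.865 -0.460
  outer loop
   vertex 1.0 3.4 1.4
   vertex 4.7 1.8 0.0
   vertex 0.4 2.9 0.2
  endloop
 endfacet
 facet normal -0.044 0.930 -0.365
  outer loop
   vertex 1.0 3.4 1.4
   vertex 0.4 2.9 0.2
   vertex 1.9 4.7 4.6
  endloop
 endfacet
 facet normal -0.282 -0.242 0.928
  outer loop
   vertex 0.6 0.6 4.0
   vertex 2.0 0.5 4.4
   vertex 0.0 3.6 4.6
  endloop
 endfacet
 facet normal -0.047 -0.995 -0.084
  outer loop
   vertex 0.6 0.6 4.0
   vertex 1.0 0.8 1.4
   vertex 2.0 0.5 4.4
  endloop
 endfacet
 facet normal -0.981 -0.184 -0.060
  outer loop
   vertex 0.6 0.6 4.0
   vertex 0.0 3.6 4.6
   vertex 0.4 2.9 0.2
  endloop
 endfacet
 facet normal -0.918 -0.359 -0.169
  outer loop
   vertex 0.6 0.6 4.0
   vertex 0.4 2.9 0.2
   vertex 1.0 0.8 1.4
  endloop
 endfacet
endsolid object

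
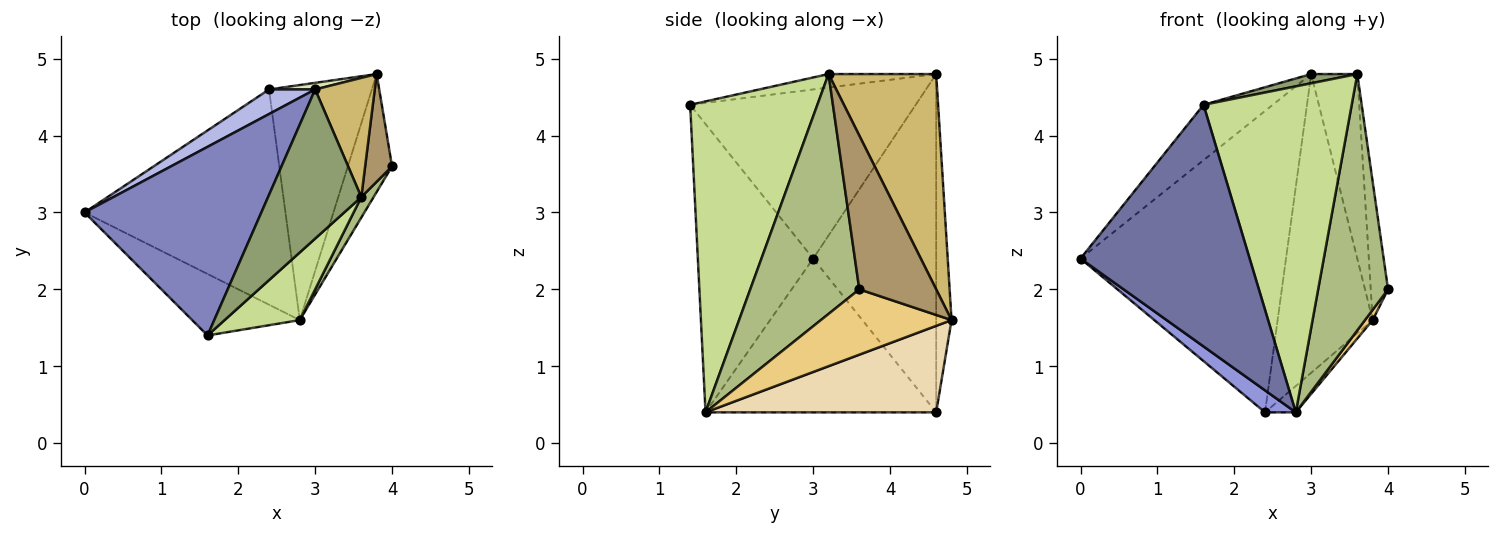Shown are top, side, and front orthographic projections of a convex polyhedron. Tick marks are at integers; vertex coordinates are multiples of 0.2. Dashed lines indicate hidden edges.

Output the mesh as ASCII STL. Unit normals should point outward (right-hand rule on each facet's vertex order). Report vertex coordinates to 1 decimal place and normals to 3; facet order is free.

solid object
 facet normal -0.551 -0.809 -0.206
  outer loop
   vertex 2.8 1.6 0.4
   vertex 1.6 1.4 4.4
   vertex 0.0 3.0 2.4
  endloop
 endfacet
 facet normal -0.676 0.207 0.707
  outer loop
   vertex 3.0 4.6 4.8
   vertex 0.0 3.0 2.4
   vertex 1.6 1.4 4.4
  endloop
 endfacet
 facet normal -0.606 -0.081 -0.792
  outer loop
   vertex 2.4 4.6 0.4
   vertex 2.8 1.6 0.4
   vertex 0.0 3.0 2.4
  endloop
 endfacet
 facet normal -0.512 0.856 0.070
  outer loop
   vertex 2.4 4.6 0.4
   vertex 0.0 3.0 2.4
   vertex 3.0 4.6 4.8
  endloop
 endfacet
 facet normal -0.143 -0.061 0.988
  outer loop
   vertex 3.6 3.2 4.8
   vertex 3.0 4.6 4.8
   vertex 1.6 1.4 4.4
  endloop
 endfacet
 facet normal 0.841 -0.539 0.043
  outer loop
   vertex 3.6 3.2 4.8
   vertex 2.8 1.6 0.4
   vertex 4.0 3.6 2.0
  endloop
 endfacet
 facet normal 0.643 -0.750 0.156
  outer loop
   vertex 3.6 3.2 4.8
   vertex 1.6 1.4 4.4
   vertex 2.8 1.6 0.4
  endloop
 endfacet
 facet normal -0.160 0.987 0.022
  outer loop
   vertex 3.8 4.8 1.6
   vertex 2.4 4.6 0.4
   vertex 3.0 4.6 4.8
  endloop
 endfacet
 facet normal 0.962 0.216 0.168
  outer loop
   vertex 3.8 4.8 1.6
   vertex 3.6 3.2 4.8
   vertex 4.0 3.6 2.0
  endloop
 endfacet
 facet normal 0.891 0.382 0.247
  outer loop
   vertex 3.8 4.8 1.6
   vertex 3.0 4.6 4.8
   vertex 3.6 3.2 4.8
  endloop
 endfacet
 facet normal 0.827 -0.049 -0.560
  outer loop
   vertex 3.8 4.8 1.6
   vertex 4.0 3.6 2.0
   vertex 2.8 1.6 0.4
  endloop
 endfacet
 facet normal 0.641 0.086 -0.762
  outer loop
   vertex 3.8 4.8 1.6
   vertex 2.8 1.6 0.4
   vertex 2.4 4.6 0.4
  endloop
 endfacet
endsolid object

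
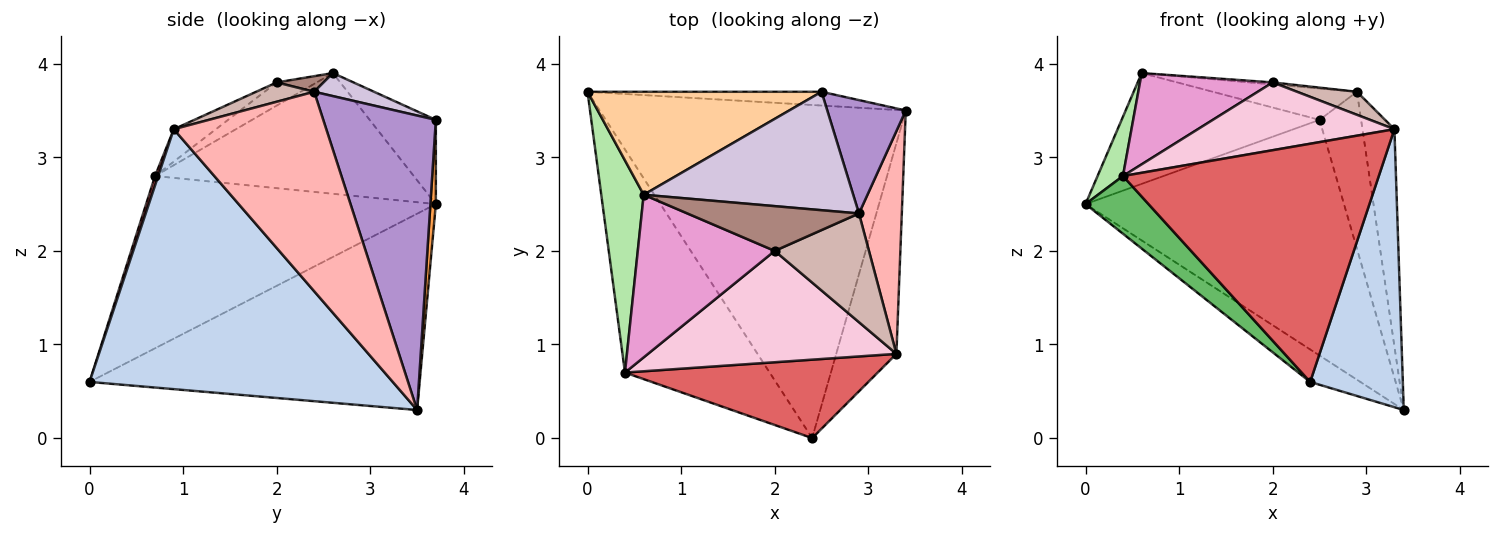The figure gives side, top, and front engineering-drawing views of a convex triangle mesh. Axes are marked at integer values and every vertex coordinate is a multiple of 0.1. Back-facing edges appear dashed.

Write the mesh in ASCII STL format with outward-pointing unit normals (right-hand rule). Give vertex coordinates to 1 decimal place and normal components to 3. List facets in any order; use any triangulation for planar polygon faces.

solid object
 facet normal -0.538 0.082 -0.839
  outer loop
   vertex 2.4 0.0 0.6
   vertex 0.0 3.7 2.5
   vertex 3.4 3.5 0.3
  endloop
 endfacet
 facet normal 0.934 -0.285 -0.216
  outer loop
   vertex 3.3 0.9 3.3
   vertex 2.4 0.0 0.6
   vertex 3.4 3.5 0.3
  endloop
 endfacet
 facet normal 0.021 0.998 -0.058
  outer loop
   vertex 2.5 3.7 3.4
   vertex 3.4 3.5 0.3
   vertex 0.0 3.7 2.5
  endloop
 endfacet
 facet normal -0.238 0.712 0.661
  outer loop
   vertex 2.5 3.7 3.4
   vertex 0.0 3.7 2.5
   vertex 0.6 2.6 3.9
  endloop
 endfacet
 facet normal -0.755 -0.164 -0.634
  outer loop
   vertex 0.4 0.7 2.8
   vertex 0.0 3.7 2.5
   vertex 2.4 0.0 0.6
  endloop
 endfacet
 facet normal -0.939 -0.092 0.330
  outer loop
   vertex 0.4 0.7 2.8
   vertex 0.6 2.6 3.9
   vertex 0.0 3.7 2.5
  endloop
 endfacet
 facet normal 0.012 -0.950 0.313
  outer loop
   vertex 0.4 0.7 2.8
   vertex 2.4 0.0 0.6
   vertex 3.3 0.9 3.3
  endloop
 endfacet
 facet normal 0.958 0.201 0.206
  outer loop
   vertex 2.9 2.4 3.7
   vertex 3.3 0.9 3.3
   vertex 3.4 3.5 0.3
  endloop
 endfacet
 facet normal 0.910 0.336 0.243
  outer loop
   vertex 2.9 2.4 3.7
   vertex 3.4 3.5 0.3
   vertex 2.5 3.7 3.4
  endloop
 endfacet
 facet normal 0.106 0.254 0.961
  outer loop
   vertex 2.9 2.4 3.7
   vertex 2.5 3.7 3.4
   vertex 0.6 2.6 3.9
  endloop
 endfacet
 facet normal 0.090 0.045 0.995
  outer loop
   vertex 2.0 2.0 3.8
   vertex 2.9 2.4 3.7
   vertex 0.6 2.6 3.9
  endloop
 endfacet
 facet normal 0.197 -0.203 0.959
  outer loop
   vertex 2.0 2.0 3.8
   vertex 3.3 0.9 3.3
   vertex 2.9 2.4 3.7
  endloop
 endfacet
 facet normal -0.146 -0.484 0.863
  outer loop
   vertex 2.0 2.0 3.8
   vertex 0.6 2.6 3.9
   vertex 0.4 0.7 2.8
  endloop
 endfacet
 facet normal -0.111 -0.517 0.849
  outer loop
   vertex 2.0 2.0 3.8
   vertex 0.4 0.7 2.8
   vertex 3.3 0.9 3.3
  endloop
 endfacet
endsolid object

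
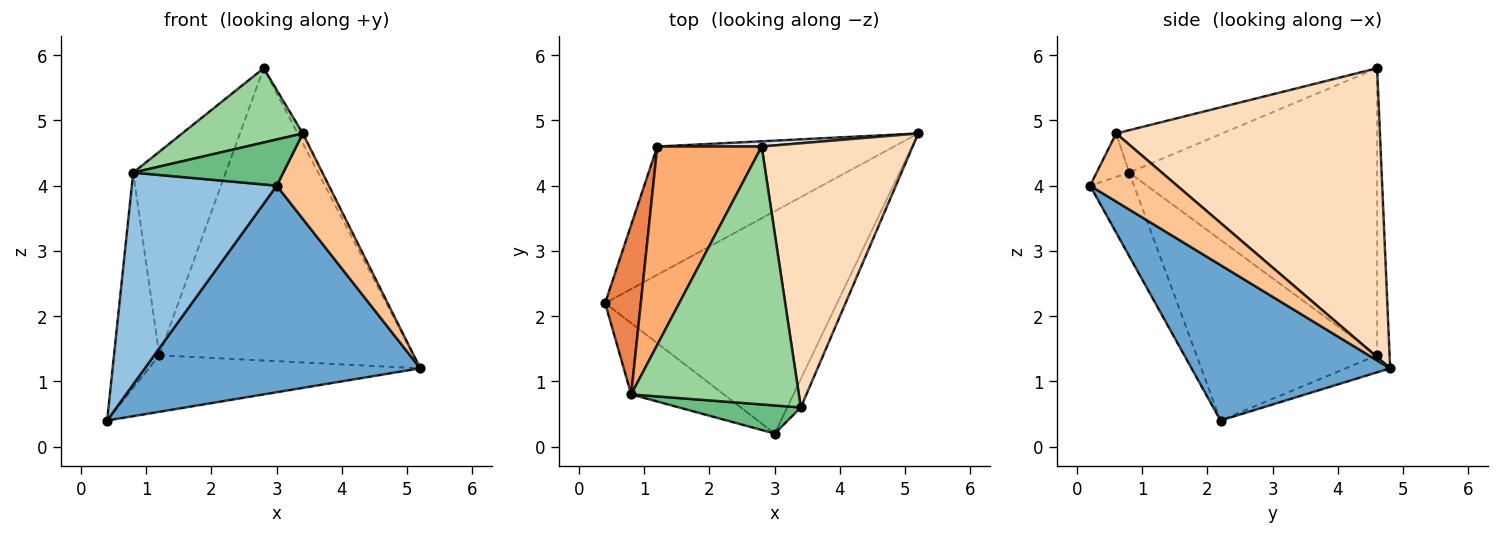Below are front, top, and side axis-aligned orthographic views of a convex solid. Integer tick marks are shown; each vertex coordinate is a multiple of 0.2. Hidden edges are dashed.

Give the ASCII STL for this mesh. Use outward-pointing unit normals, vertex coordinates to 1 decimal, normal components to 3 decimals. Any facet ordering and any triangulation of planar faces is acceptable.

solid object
 facet normal 0.441 -0.611 -0.658
  outer loop
   vertex 3.0 0.2 4.0
   vertex 0.4 2.2 0.4
   vertex 5.2 4.8 1.2
  endloop
 endfacet
 facet normal -0.276 -0.911 -0.307
  outer loop
   vertex 0.8 0.8 4.2
   vertex 0.4 2.2 0.4
   vertex 3.0 0.2 4.0
  endloop
 endfacet
 facet normal -0.066 0.402 -0.913
  outer loop
   vertex 1.2 4.6 1.4
   vertex 5.2 4.8 1.2
   vertex 0.4 2.2 0.4
  endloop
 endfacet
 facet normal -0.049 0.999 0.018
  outer loop
   vertex 1.2 4.6 1.4
   vertex 2.8 4.6 5.8
   vertex 5.2 4.8 1.2
  endloop
 endfacet
 facet normal -0.953 0.239 0.188
  outer loop
   vertex 1.2 4.6 1.4
   vertex 0.4 2.2 0.4
   vertex 0.8 0.8 4.2
  endloop
 endfacet
 facet normal -0.887 0.331 0.322
  outer loop
   vertex 1.2 4.6 1.4
   vertex 0.8 0.8 4.2
   vertex 2.8 4.6 5.8
  endloop
 endfacet
 facet normal 0.845 -0.507 -0.169
  outer loop
   vertex 3.4 0.6 4.8
   vertex 3.0 0.2 4.0
   vertex 5.2 4.8 1.2
  endloop
 endfacet
 facet normal 0.886 0.017 0.463
  outer loop
   vertex 3.4 0.6 4.8
   vertex 5.2 4.8 1.2
   vertex 2.8 4.6 5.8
  endloop
 endfacet
 facet normal -0.183 -0.840 0.511
  outer loop
   vertex 3.4 0.6 4.8
   vertex 0.8 0.8 4.2
   vertex 3.0 0.2 4.0
  endloop
 endfacet
 facet normal -0.236 -0.269 0.934
  outer loop
   vertex 3.4 0.6 4.8
   vertex 2.8 4.6 5.8
   vertex 0.8 0.8 4.2
  endloop
 endfacet
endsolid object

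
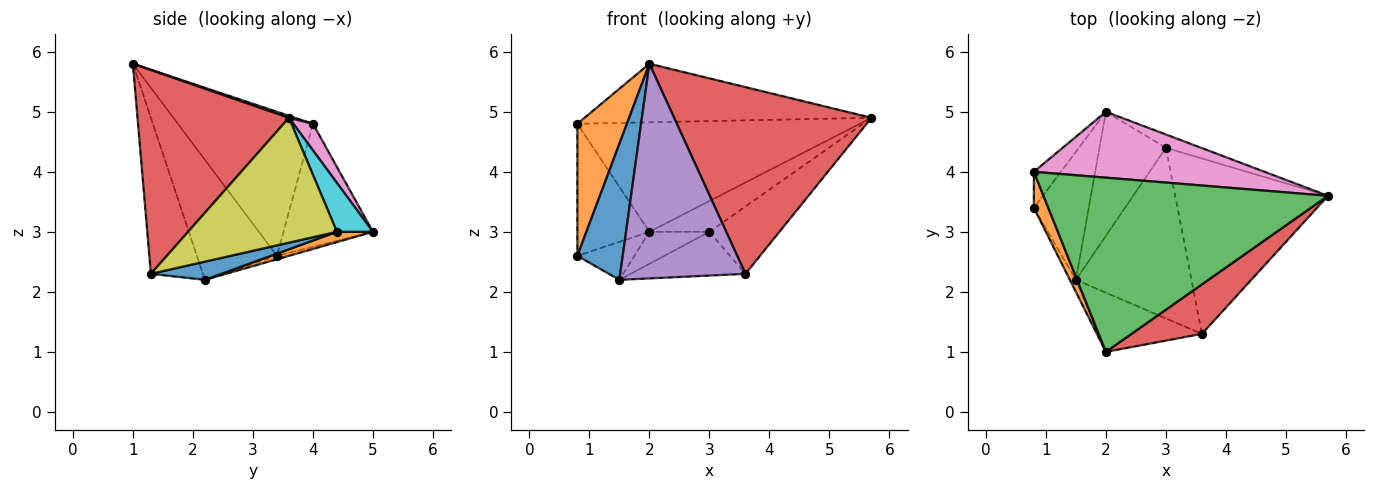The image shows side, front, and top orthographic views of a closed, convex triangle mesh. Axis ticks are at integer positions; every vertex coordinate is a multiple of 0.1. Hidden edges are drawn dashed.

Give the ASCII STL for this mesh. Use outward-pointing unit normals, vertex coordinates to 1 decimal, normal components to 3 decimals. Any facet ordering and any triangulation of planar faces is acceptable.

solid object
 facet normal -0.869 -0.493 -0.043
  outer loop
   vertex 1.5 2.2 2.2
   vertex 2.0 1.0 5.8
   vertex 0.8 3.4 2.6
  endloop
 endfacet
 facet normal -0.935 -0.343 0.093
  outer loop
   vertex 0.8 4.0 4.8
   vertex 0.8 3.4 2.6
   vertex 2.0 1.0 5.8
  endloop
 endfacet
 facet normal 0.007 0.319 0.948
  outer loop
   vertex 0.8 4.0 4.8
   vertex 2.0 1.0 5.8
   vertex 5.7 3.6 4.9
  endloop
 endfacet
 facet normal 0.596 -0.776 0.206
  outer loop
   vertex 3.6 1.3 2.3
   vertex 5.7 3.6 4.9
   vertex 2.0 1.0 5.8
  endloop
 endfacet
 facet normal -0.372 -0.895 -0.247
  outer loop
   vertex 3.6 1.3 2.3
   vertex 2.0 1.0 5.8
   vertex 1.5 2.2 2.2
  endloop
 endfacet
 facet normal -0.768 0.618 -0.169
  outer loop
   vertex 2.0 5.0 3.0
   vertex 0.8 3.4 2.6
   vertex 0.8 4.0 4.8
  endloop
 endfacet
 facet normal 0.059 0.855 0.515
  outer loop
   vertex 2.0 5.0 3.0
   vertex 0.8 4.0 4.8
   vertex 5.7 3.6 4.9
  endloop
 endfacet
 facet normal -0.060 0.284 -0.957
  outer loop
   vertex 2.0 5.0 3.0
   vertex 1.5 2.2 2.2
   vertex 0.8 3.4 2.6
  endloop
 endfacet
 facet normal 0.607 0.285 -0.742
  outer loop
   vertex 3.0 4.4 3.0
   vertex 5.7 3.6 4.9
   vertex 3.6 1.3 2.3
  endloop
 endfacet
 facet normal 0.483 0.804 -0.347
  outer loop
   vertex 3.0 4.4 3.0
   vertex 2.0 5.0 3.0
   vertex 5.7 3.6 4.9
  endloop
 endfacet
 facet normal 0.151 0.245 -0.958
  outer loop
   vertex 3.0 4.4 3.0
   vertex 3.6 1.3 2.3
   vertex 1.5 2.2 2.2
  endloop
 endfacet
 facet normal 0.148 0.247 -0.958
  outer loop
   vertex 3.0 4.4 3.0
   vertex 1.5 2.2 2.2
   vertex 2.0 5.0 3.0
  endloop
 endfacet
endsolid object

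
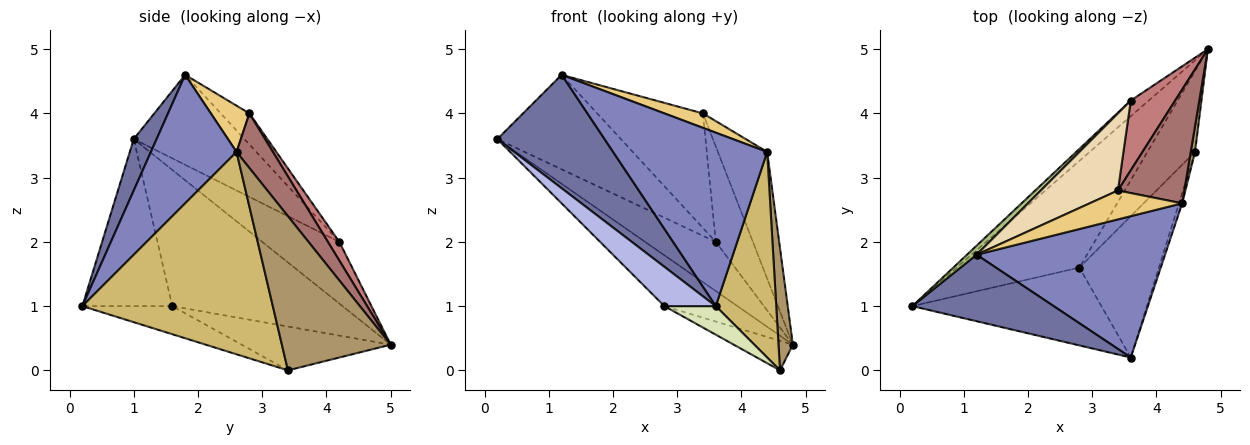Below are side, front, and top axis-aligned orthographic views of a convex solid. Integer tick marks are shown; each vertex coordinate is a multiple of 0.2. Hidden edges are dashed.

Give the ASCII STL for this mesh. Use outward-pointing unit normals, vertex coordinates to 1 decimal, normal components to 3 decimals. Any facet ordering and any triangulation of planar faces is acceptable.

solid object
 facet normal 0.181 -0.848 0.498
  outer loop
   vertex 1.2 1.8 4.6
   vertex 0.2 1.0 3.6
   vertex 3.6 0.2 1.0
  endloop
 endfacet
 facet normal 0.396 -0.712 0.580
  outer loop
   vertex 4.4 2.6 3.4
   vertex 1.2 1.8 4.6
   vertex 3.6 0.2 1.0
  endloop
 endfacet
 facet normal -0.708 0.304 -0.638
  outer loop
   vertex 2.8 1.6 1.0
   vertex 0.2 1.0 3.6
   vertex 4.8 5.0 0.4
  endloop
 endfacet
 facet normal -0.619 -0.354 -0.701
  outer loop
   vertex 2.8 1.6 1.0
   vertex 3.6 0.2 1.0
   vertex 0.2 1.0 3.6
  endloop
 endfacet
 facet normal -0.721 0.661 -0.210
  outer loop
   vertex 3.6 4.2 2.0
   vertex 4.8 5.0 0.4
   vertex 0.2 1.0 3.6
  endloop
 endfacet
 facet normal -0.666 0.743 0.071
  outer loop
   vertex 3.6 4.2 2.0
   vertex 0.2 1.0 3.6
   vertex 1.2 1.8 4.6
  endloop
 endfacet
 facet normal -0.654 0.259 -0.711
  outer loop
   vertex 4.6 3.4 0.0
   vertex 2.8 1.6 1.0
   vertex 4.8 5.0 0.4
  endloop
 endfacet
 facet normal -0.327 -0.187 -0.926
  outer loop
   vertex 4.6 3.4 0.0
   vertex 3.6 0.2 1.0
   vertex 2.8 1.6 1.0
  endloop
 endfacet
 facet normal 0.991 -0.131 0.028
  outer loop
   vertex 4.6 3.4 0.0
   vertex 4.8 5.0 0.4
   vertex 4.4 2.6 3.4
  endloop
 endfacet
 facet normal 0.953 -0.303 -0.015
  outer loop
   vertex 4.6 3.4 0.0
   vertex 4.4 2.6 3.4
   vertex 3.6 0.2 1.0
  endloop
 endfacet
 facet normal 0.408 -0.408 0.816
  outer loop
   vertex 3.4 2.8 4.0
   vertex 1.2 1.8 4.6
   vertex 4.4 2.6 3.4
  endloop
 endfacet
 facet normal -0.219 0.809 0.545
  outer loop
   vertex 3.4 2.8 4.0
   vertex 3.6 4.2 2.0
   vertex 1.2 1.8 4.6
  endloop
 endfacet
 facet normal 0.482 0.652 0.586
  outer loop
   vertex 3.4 2.8 4.0
   vertex 4.4 2.6 3.4
   vertex 4.8 5.0 0.4
  endloop
 endfacet
 facet normal 0.241 0.784 0.573
  outer loop
   vertex 3.4 2.8 4.0
   vertex 4.8 5.0 0.4
   vertex 3.6 4.2 2.0
  endloop
 endfacet
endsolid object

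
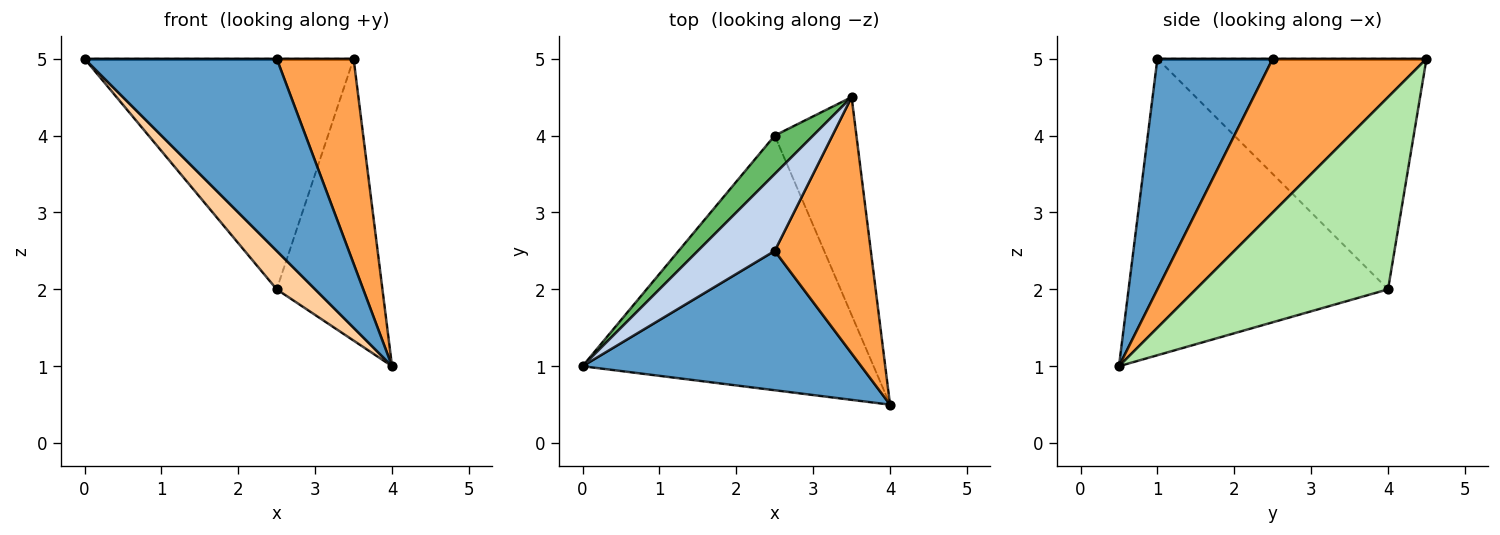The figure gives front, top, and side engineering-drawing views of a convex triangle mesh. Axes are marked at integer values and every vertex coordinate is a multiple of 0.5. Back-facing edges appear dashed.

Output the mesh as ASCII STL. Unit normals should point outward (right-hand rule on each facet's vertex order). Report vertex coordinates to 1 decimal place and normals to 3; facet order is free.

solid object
 facet normal 0.437 -0.728 0.528
  outer loop
   vertex 2.5 2.5 5.0
   vertex 0.0 1.0 5.0
   vertex 4.0 0.5 1.0
  endloop
 endfacet
 facet normal 0.000 0.000 1.000
  outer loop
   vertex 2.5 2.5 5.0
   vertex 3.5 4.5 5.0
   vertex 0.0 1.0 5.0
  endloop
 endfacet
 facet normal 0.781 -0.390 0.488
  outer loop
   vertex 2.5 2.5 5.0
   vertex 4.0 0.5 1.0
   vertex 3.5 4.5 5.0
  endloop
 endfacet
 facet normal -0.710 -0.105 -0.697
  outer loop
   vertex 2.5 4.0 2.0
   vertex 4.0 0.5 1.0
   vertex 0.0 1.0 5.0
  endloop
 endfacet
 facet normal -0.702 0.702 0.117
  outer loop
   vertex 2.5 4.0 2.0
   vertex 0.0 1.0 5.0
   vertex 3.5 4.5 5.0
  endloop
 endfacet
 facet normal 0.821 0.452 -0.349
  outer loop
   vertex 2.5 4.0 2.0
   vertex 3.5 4.5 5.0
   vertex 4.0 0.5 1.0
  endloop
 endfacet
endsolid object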